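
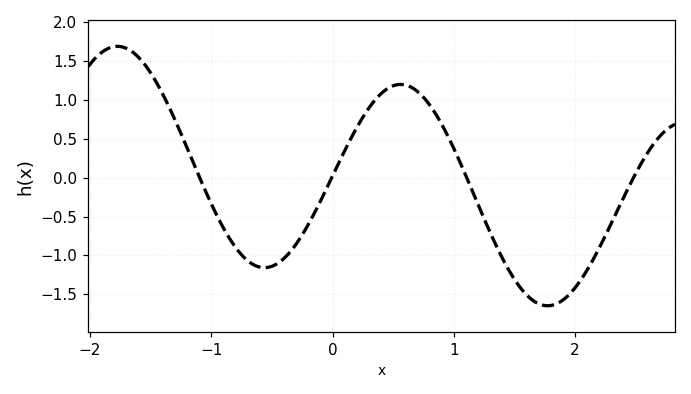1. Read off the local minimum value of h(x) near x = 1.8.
-1.65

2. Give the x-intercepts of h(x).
-1.1, -0.006, 1.11, 2.48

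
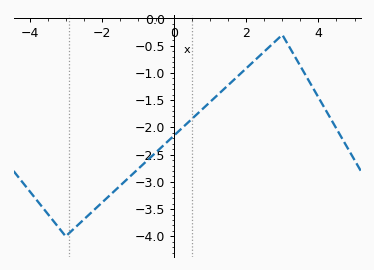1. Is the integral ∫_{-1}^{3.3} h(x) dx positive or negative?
negative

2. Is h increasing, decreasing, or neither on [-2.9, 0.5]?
increasing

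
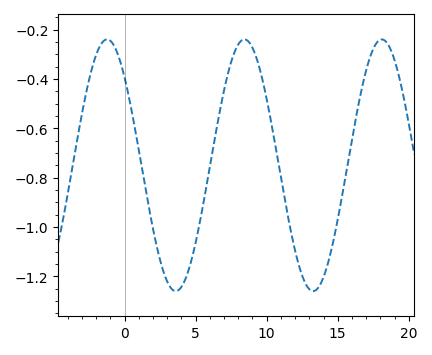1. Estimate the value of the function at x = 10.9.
-0.766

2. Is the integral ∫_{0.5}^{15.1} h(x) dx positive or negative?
negative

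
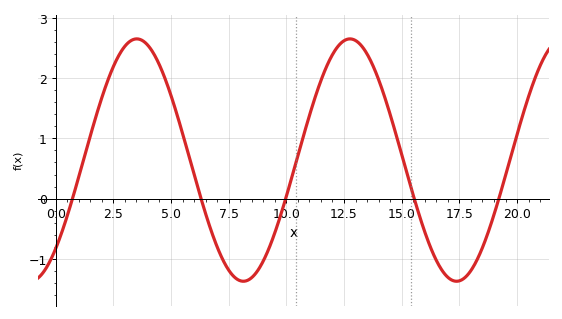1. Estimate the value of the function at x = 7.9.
-1.34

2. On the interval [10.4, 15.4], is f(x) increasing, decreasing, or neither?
neither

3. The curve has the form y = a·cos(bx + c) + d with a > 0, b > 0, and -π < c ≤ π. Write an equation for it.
y = 2.01cos(0.68x - 2.39) + 0.64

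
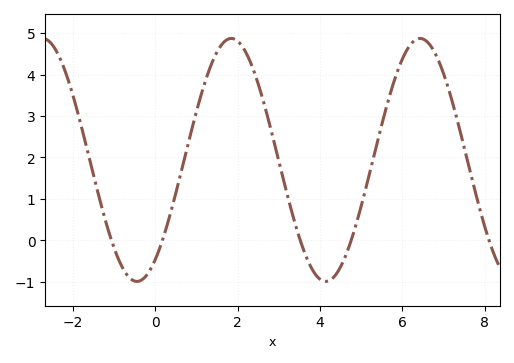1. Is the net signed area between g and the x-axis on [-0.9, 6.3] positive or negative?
positive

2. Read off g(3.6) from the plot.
-0.225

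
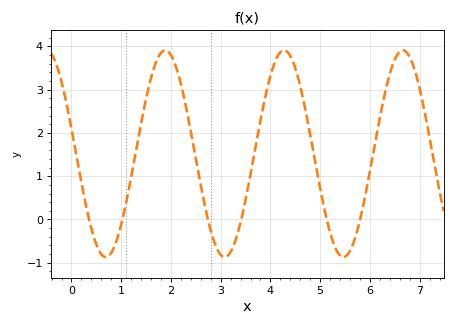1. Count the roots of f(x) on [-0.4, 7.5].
6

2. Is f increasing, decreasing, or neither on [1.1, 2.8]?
neither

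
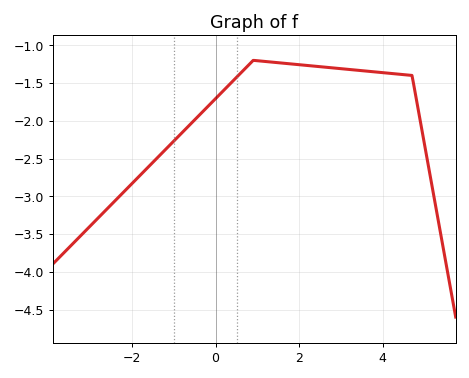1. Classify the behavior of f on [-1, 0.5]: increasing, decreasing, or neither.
increasing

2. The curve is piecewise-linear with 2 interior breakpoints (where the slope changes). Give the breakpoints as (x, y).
(0.9, -1.2); (4.7, -1.4)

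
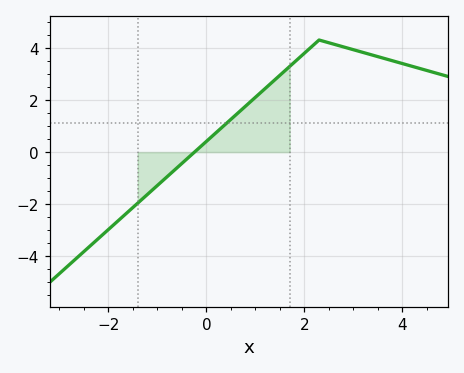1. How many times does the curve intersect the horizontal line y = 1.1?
1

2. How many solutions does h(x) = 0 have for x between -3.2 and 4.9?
1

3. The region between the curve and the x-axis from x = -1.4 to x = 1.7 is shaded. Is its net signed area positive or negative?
positive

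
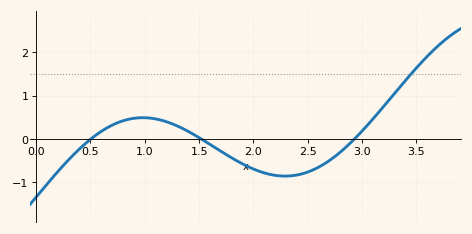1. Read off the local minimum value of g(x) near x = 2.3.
-0.9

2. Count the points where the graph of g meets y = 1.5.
1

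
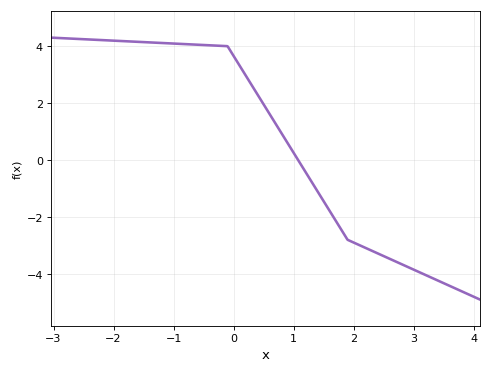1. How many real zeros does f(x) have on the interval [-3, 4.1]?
1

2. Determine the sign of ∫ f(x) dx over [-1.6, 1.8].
positive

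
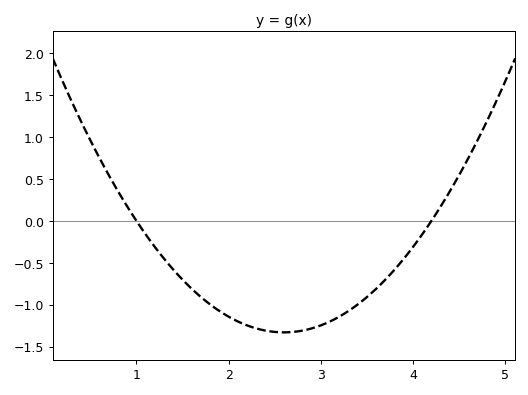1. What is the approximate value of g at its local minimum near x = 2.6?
-1.33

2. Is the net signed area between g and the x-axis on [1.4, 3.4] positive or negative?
negative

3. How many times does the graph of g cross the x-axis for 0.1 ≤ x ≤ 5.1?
2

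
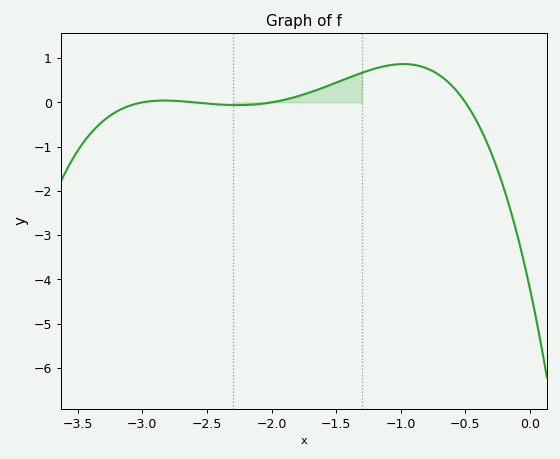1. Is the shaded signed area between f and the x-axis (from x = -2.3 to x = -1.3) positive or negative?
positive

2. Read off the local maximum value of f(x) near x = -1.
0.865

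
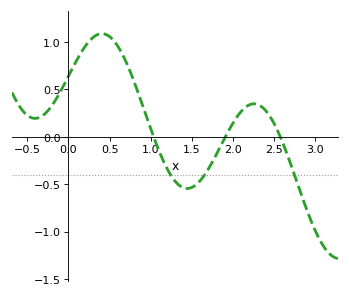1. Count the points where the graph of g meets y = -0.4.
3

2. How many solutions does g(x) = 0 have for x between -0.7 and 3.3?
3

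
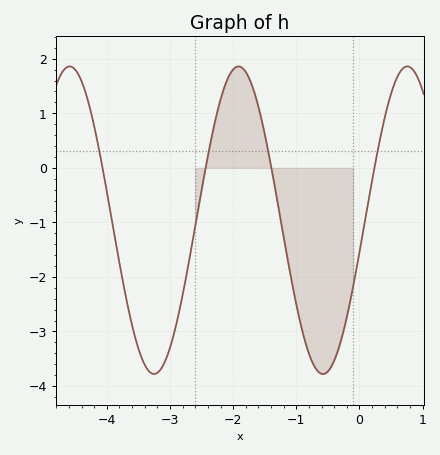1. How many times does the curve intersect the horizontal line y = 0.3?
4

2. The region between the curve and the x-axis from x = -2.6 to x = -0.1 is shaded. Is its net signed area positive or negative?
negative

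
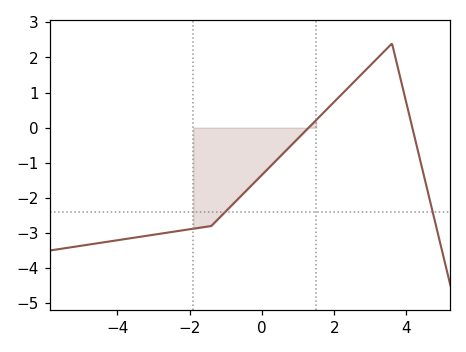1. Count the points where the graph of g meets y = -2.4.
2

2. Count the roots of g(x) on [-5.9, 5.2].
2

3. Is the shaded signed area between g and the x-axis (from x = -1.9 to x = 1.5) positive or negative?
negative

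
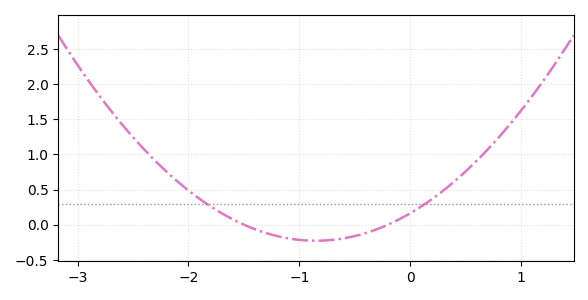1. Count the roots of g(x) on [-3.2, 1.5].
2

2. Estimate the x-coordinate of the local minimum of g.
-0.85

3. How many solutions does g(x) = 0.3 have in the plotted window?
2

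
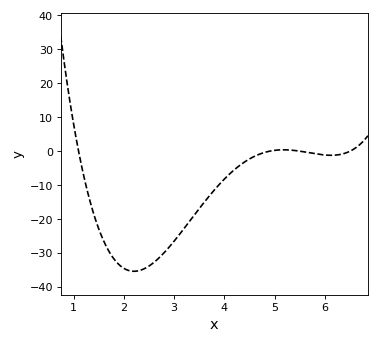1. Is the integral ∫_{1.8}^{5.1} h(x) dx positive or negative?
negative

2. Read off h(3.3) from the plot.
-21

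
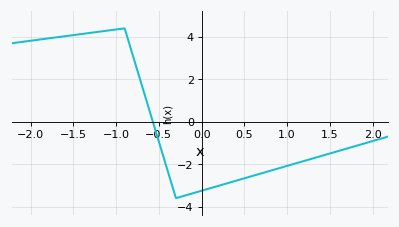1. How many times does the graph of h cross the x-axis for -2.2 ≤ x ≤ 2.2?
1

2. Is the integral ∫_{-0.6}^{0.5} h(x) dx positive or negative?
negative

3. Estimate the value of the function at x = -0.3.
-3.6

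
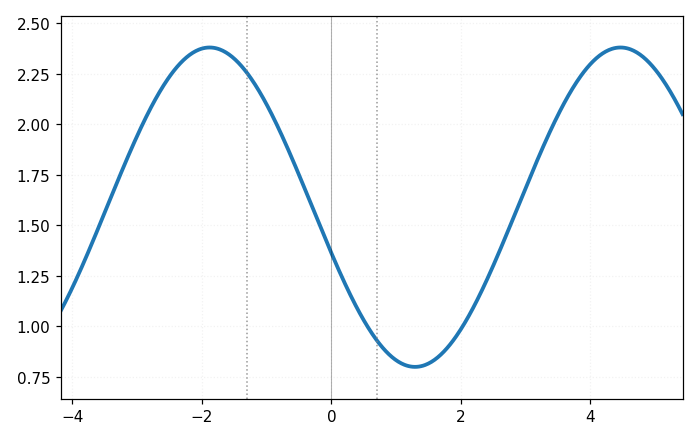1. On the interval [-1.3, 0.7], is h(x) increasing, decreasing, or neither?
decreasing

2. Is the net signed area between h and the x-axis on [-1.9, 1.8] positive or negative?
positive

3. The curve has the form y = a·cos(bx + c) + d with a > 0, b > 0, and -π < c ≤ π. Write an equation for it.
y = 0.79cos(0.99x + 1.86) + 1.59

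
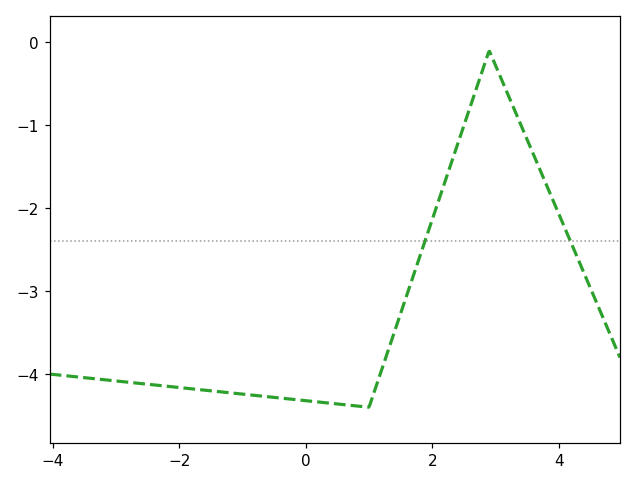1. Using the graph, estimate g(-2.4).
-4.1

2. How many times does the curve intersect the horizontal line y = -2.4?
2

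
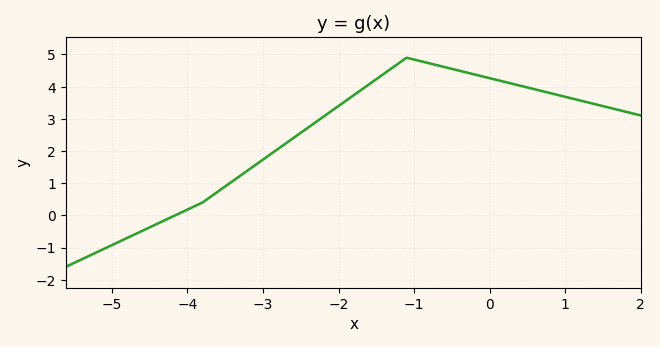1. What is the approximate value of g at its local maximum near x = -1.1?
4.9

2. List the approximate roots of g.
-4.2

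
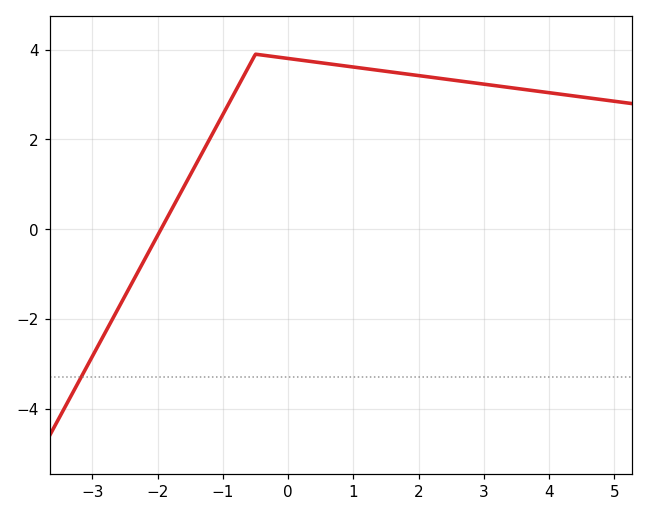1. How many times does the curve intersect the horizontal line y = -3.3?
1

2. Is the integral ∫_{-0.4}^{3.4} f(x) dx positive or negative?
positive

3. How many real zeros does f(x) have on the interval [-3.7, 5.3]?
1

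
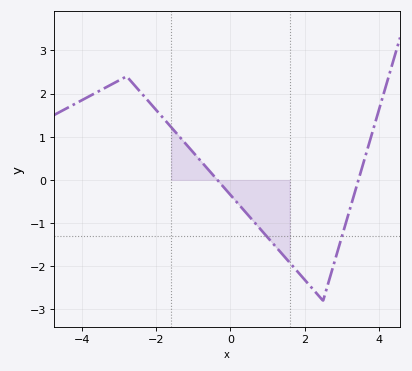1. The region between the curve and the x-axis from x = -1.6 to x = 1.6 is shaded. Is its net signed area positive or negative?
negative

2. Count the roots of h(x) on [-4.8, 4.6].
2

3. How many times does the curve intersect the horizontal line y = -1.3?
2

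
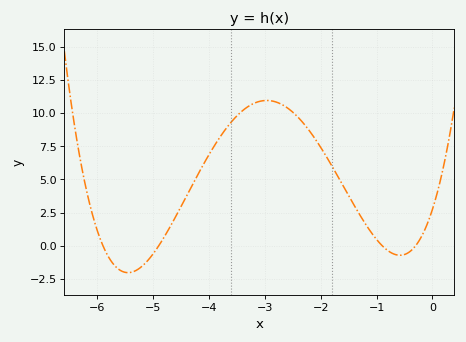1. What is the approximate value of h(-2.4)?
9.6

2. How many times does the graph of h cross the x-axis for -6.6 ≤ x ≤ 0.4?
4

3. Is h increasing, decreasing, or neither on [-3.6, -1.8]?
neither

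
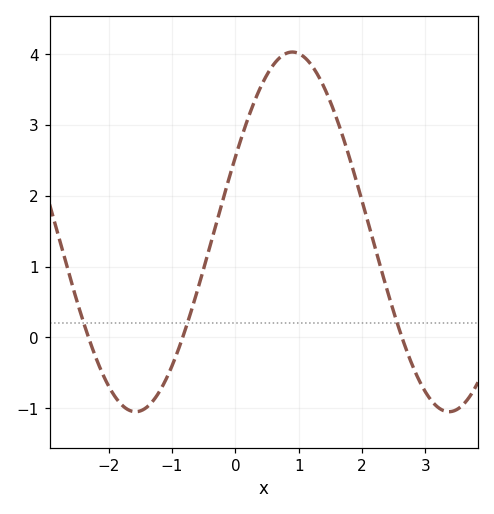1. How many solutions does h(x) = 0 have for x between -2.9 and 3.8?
3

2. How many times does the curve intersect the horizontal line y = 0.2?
3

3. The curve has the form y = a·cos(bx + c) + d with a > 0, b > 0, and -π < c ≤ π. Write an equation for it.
y = 2.54cos(1.3x - 1.1) + 1.49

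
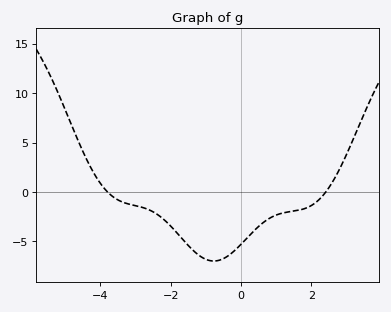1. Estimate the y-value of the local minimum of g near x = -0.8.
-6.98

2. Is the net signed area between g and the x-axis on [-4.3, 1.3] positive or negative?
negative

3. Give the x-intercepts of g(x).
-3.8, 2.41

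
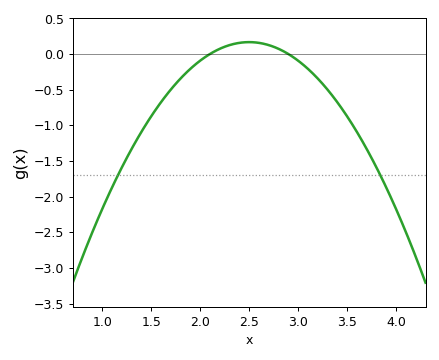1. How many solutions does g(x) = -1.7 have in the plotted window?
2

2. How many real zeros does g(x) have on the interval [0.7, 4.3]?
2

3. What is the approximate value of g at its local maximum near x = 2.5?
0.15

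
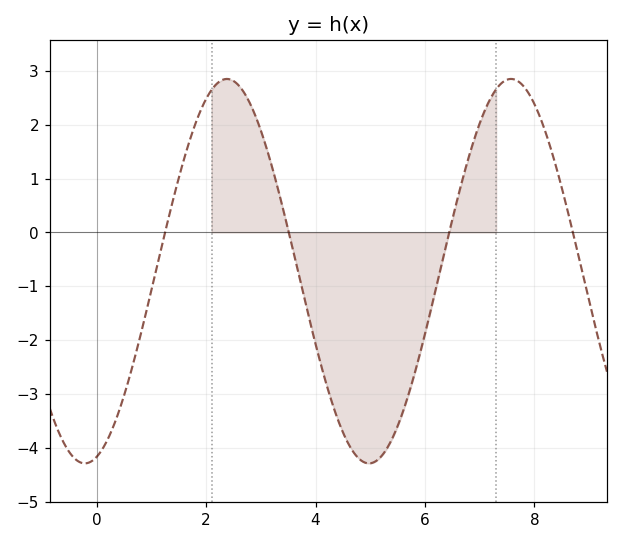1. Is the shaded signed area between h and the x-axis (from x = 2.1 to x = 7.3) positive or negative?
negative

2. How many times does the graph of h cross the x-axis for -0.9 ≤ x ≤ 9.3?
4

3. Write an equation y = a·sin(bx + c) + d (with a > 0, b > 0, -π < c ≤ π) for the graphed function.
y = 3.57sin(1.21x - 1.31) - 0.72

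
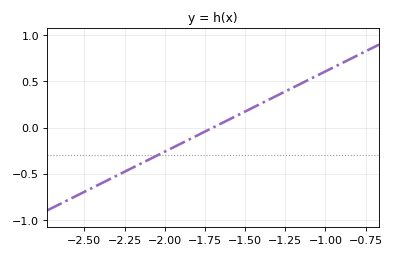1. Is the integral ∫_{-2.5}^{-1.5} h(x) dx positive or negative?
negative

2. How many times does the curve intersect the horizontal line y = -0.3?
1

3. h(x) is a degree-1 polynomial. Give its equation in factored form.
y = 0.87(x + 1.7)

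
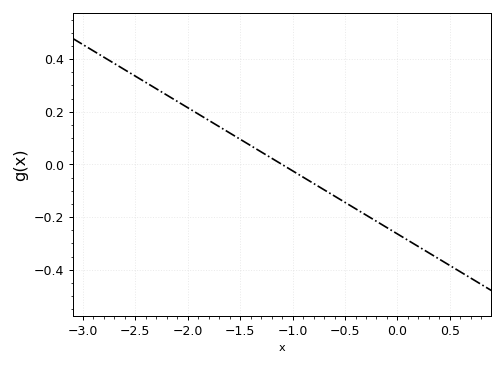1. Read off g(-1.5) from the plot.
0.096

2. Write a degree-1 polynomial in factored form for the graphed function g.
y = -0.24(x + 1.1)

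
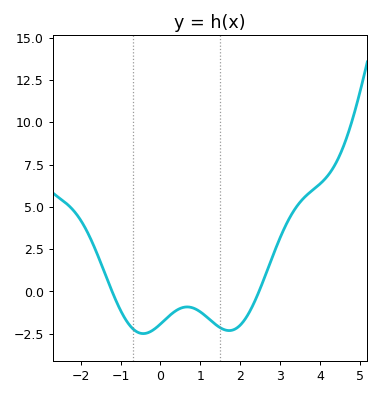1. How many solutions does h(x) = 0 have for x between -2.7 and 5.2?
2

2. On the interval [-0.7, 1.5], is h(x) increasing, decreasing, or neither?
neither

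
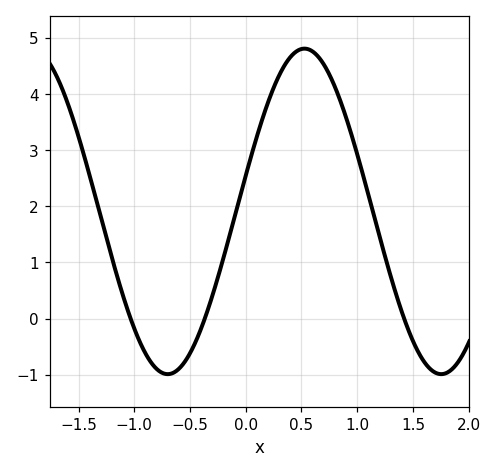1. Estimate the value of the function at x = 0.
2.5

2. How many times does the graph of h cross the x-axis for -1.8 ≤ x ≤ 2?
3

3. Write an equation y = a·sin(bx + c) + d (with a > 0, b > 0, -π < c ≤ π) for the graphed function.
y = 2.9sin(2.6x + 0.22) + 1.91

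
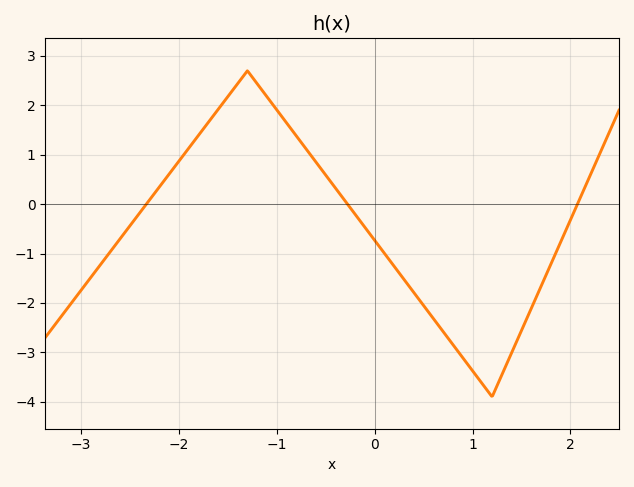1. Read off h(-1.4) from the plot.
2.44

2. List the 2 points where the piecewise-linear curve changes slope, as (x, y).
(-1.3, 2.7); (1.2, -3.9)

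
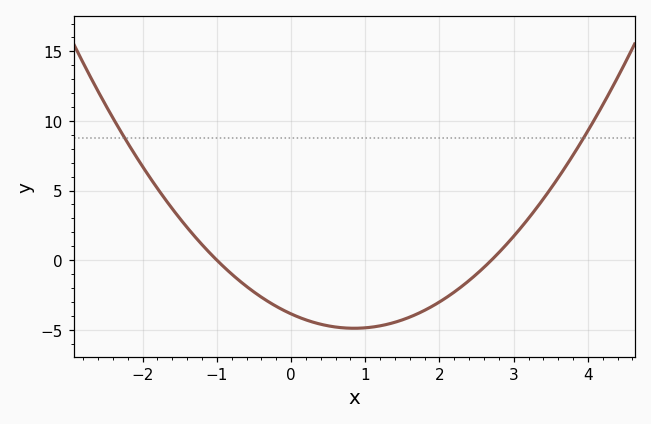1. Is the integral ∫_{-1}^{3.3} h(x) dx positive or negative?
negative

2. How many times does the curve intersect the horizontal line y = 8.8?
2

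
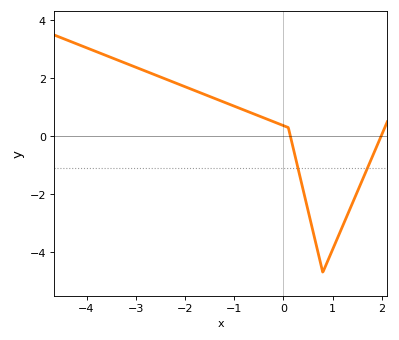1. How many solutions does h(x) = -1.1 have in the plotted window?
2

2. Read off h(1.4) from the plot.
-2.32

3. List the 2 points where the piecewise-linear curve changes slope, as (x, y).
(0.1, 0.3); (0.8, -4.7)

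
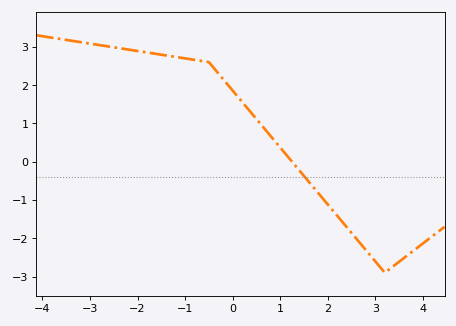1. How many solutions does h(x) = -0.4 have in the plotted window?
1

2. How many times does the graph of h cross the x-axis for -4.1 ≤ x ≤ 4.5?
1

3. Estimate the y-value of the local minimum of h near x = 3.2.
-2.9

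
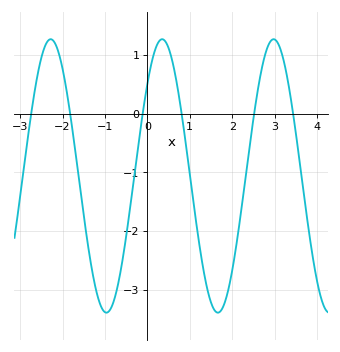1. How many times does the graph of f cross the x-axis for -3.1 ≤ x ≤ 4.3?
6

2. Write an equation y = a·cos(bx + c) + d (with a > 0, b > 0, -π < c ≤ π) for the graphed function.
y = 2.33cos(2.39x - 0.832) - 1.06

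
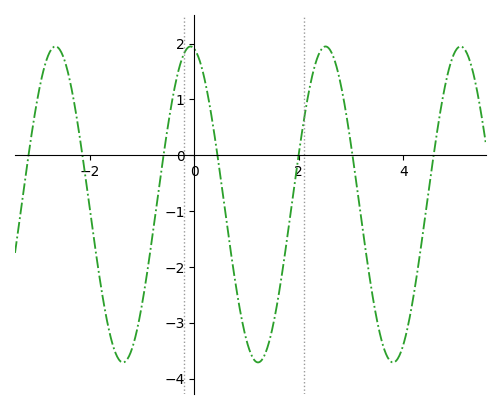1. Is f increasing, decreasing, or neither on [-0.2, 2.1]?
neither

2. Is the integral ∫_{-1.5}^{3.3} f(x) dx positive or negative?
negative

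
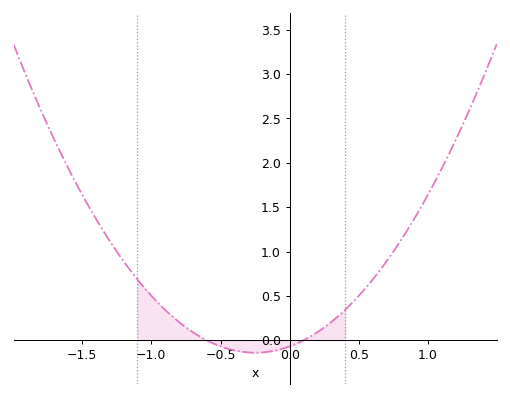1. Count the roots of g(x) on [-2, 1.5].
2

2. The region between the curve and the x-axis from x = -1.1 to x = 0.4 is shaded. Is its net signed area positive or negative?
positive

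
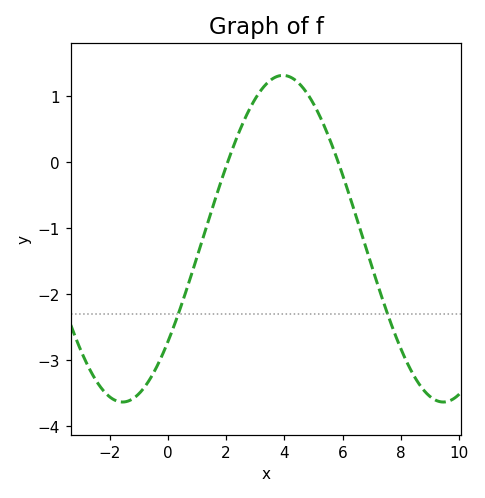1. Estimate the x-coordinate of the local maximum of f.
3.95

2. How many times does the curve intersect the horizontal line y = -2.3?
2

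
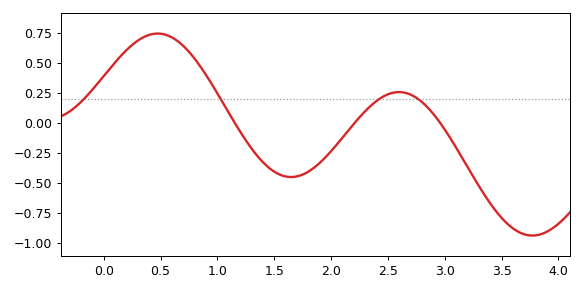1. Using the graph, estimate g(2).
-0.24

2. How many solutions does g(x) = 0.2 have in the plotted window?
4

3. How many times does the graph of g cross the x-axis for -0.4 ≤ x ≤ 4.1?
3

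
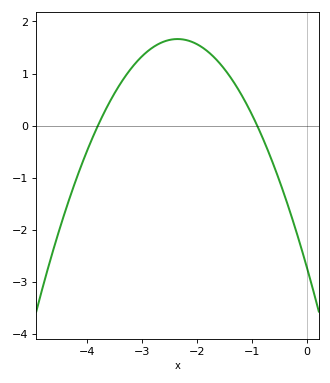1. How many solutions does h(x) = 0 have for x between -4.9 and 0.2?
2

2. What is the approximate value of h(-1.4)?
0.948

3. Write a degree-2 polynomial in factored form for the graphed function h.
y = -0.79(x + 3.8)(x + 0.9)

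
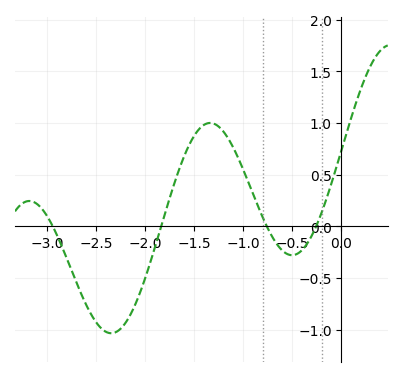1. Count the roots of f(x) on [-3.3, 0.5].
4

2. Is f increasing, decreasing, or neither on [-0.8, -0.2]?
neither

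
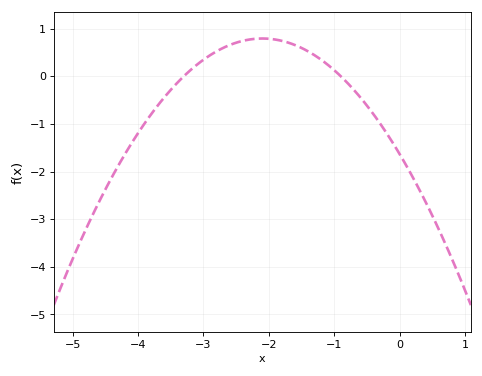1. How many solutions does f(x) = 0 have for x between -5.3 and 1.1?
2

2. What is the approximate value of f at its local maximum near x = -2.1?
0.792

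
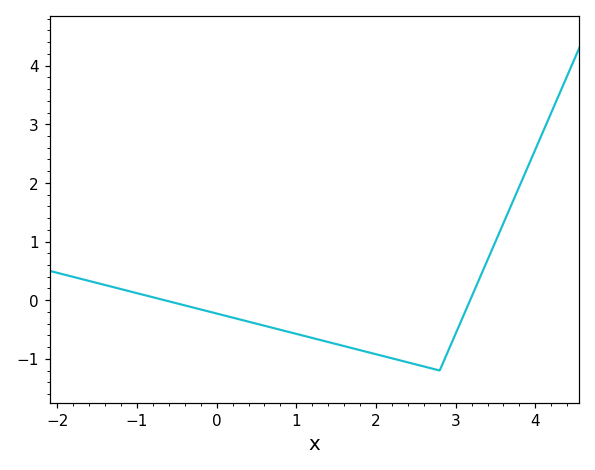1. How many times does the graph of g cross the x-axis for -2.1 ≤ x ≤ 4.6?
2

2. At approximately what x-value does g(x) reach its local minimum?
2.8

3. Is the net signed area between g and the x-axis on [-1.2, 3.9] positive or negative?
negative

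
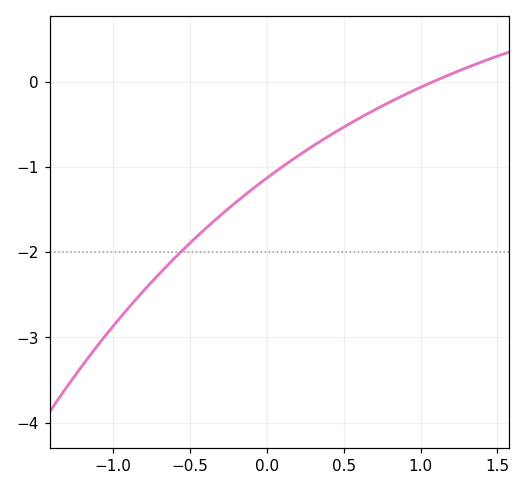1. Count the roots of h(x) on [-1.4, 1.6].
1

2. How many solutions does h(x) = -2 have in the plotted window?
1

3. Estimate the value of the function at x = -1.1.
-3.1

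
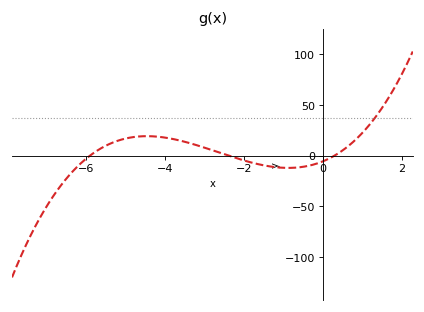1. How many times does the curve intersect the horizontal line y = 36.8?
1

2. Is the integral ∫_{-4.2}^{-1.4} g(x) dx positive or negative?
positive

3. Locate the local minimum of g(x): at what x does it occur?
-0.869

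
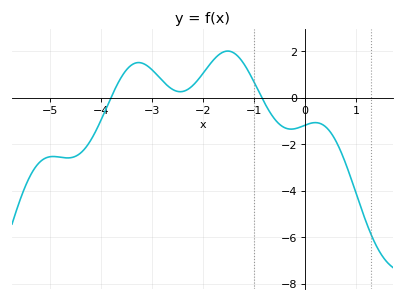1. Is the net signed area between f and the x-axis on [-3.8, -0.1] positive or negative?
positive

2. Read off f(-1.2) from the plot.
1.46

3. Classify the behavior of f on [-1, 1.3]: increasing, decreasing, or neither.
neither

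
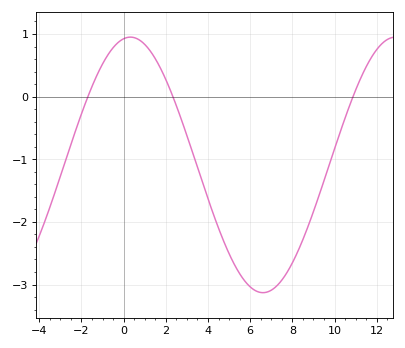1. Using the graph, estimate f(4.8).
-2.4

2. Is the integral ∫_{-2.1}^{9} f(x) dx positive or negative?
negative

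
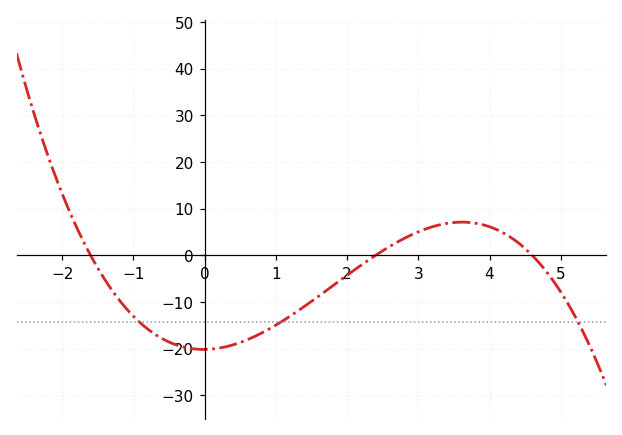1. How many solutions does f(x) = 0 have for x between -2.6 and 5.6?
3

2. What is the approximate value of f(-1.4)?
-5.2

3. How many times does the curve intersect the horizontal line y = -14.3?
3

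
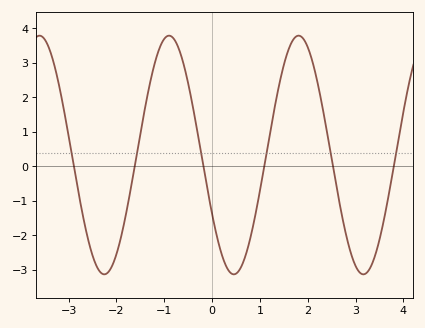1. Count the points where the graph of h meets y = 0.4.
6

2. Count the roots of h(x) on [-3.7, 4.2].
6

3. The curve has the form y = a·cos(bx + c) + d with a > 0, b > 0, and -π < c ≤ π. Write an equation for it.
y = 3.46cos(2.3x + 2.1) + 0.33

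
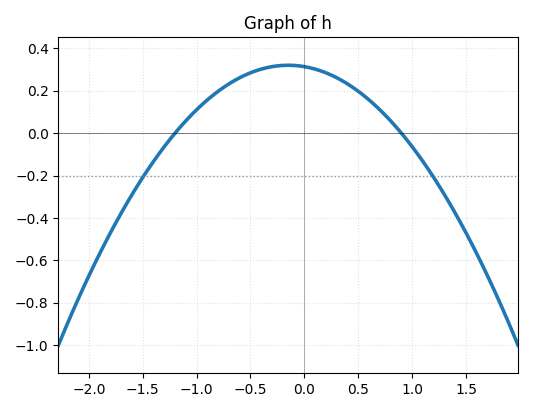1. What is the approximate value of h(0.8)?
0.06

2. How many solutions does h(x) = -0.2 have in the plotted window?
2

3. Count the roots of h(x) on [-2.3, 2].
2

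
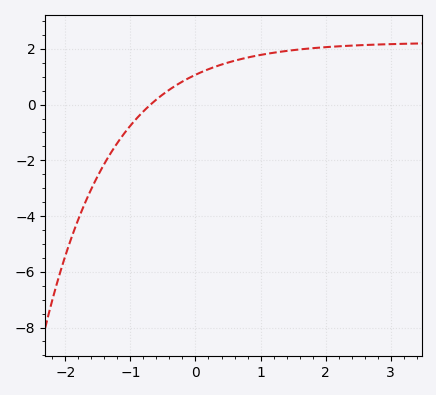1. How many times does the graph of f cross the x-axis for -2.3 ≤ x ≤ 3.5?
1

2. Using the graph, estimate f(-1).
-0.755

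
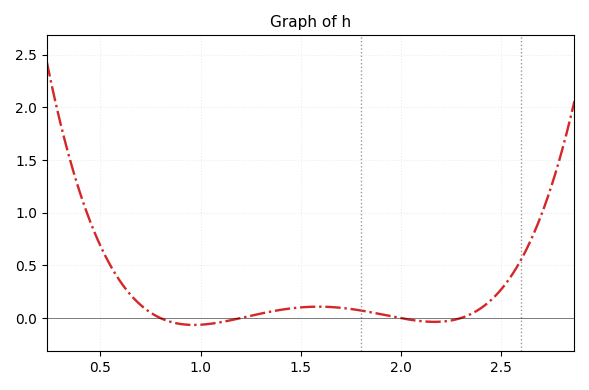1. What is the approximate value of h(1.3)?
0.042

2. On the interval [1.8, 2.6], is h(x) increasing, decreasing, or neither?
neither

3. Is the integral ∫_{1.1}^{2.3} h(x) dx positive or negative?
positive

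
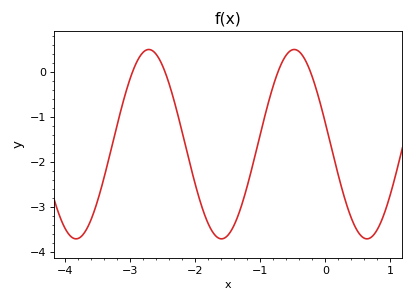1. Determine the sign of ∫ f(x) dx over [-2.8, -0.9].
negative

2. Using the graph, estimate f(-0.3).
0.244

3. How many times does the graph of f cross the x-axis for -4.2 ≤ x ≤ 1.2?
4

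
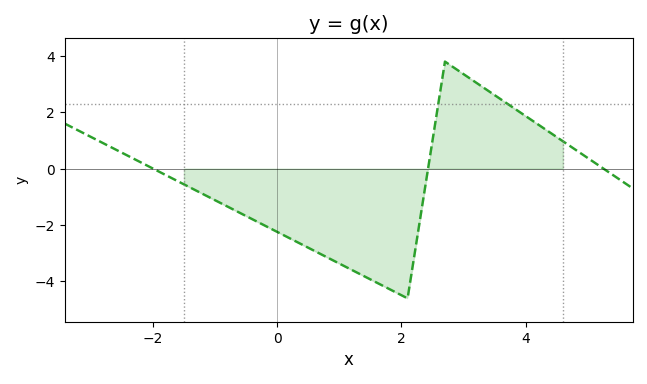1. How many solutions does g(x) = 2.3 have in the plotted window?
2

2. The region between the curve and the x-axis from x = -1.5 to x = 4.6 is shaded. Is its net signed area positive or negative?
negative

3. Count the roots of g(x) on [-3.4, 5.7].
3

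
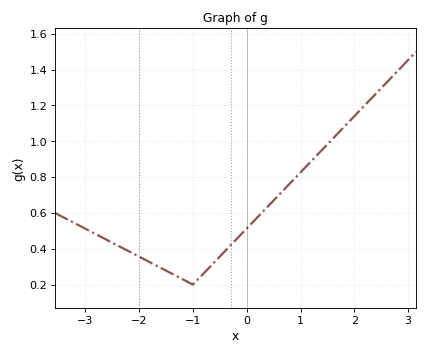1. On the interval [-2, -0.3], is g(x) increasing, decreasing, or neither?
neither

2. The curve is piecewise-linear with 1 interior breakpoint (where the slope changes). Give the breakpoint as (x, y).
(-1, 0.2)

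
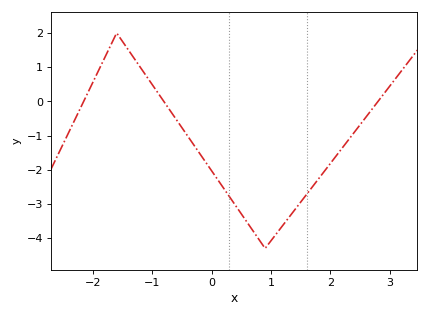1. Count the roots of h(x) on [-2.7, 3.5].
3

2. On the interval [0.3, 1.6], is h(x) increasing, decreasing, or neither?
neither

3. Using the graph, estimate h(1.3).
-3.4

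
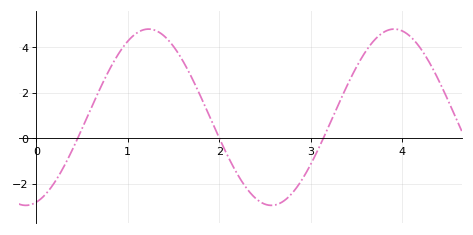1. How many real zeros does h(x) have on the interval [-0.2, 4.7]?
3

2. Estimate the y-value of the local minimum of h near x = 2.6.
-3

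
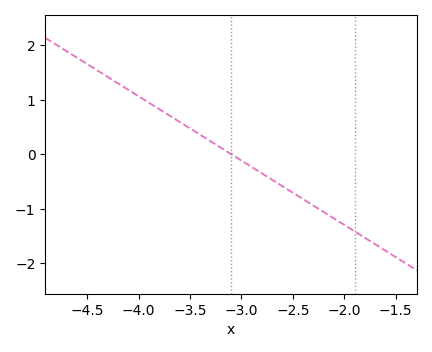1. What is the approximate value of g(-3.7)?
0.708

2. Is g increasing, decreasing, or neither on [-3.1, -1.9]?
decreasing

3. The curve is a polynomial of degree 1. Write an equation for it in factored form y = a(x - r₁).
y = -1.18(x + 3.1)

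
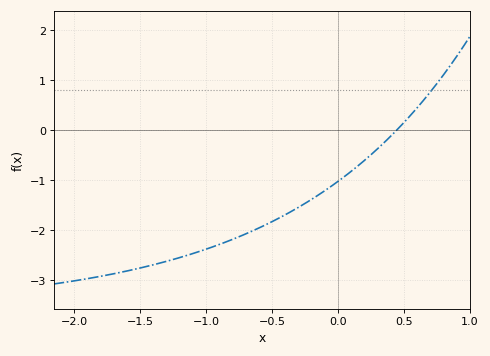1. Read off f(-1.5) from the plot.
-2.8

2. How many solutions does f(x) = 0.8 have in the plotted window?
1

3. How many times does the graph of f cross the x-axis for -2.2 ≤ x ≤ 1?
1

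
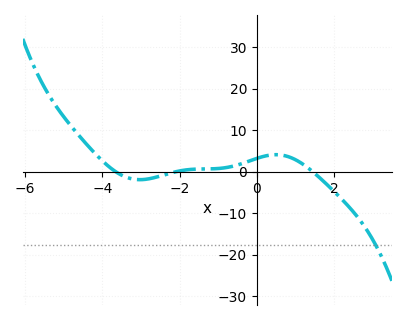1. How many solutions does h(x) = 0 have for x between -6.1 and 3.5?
3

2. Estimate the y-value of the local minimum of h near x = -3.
-2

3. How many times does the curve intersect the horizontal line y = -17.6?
1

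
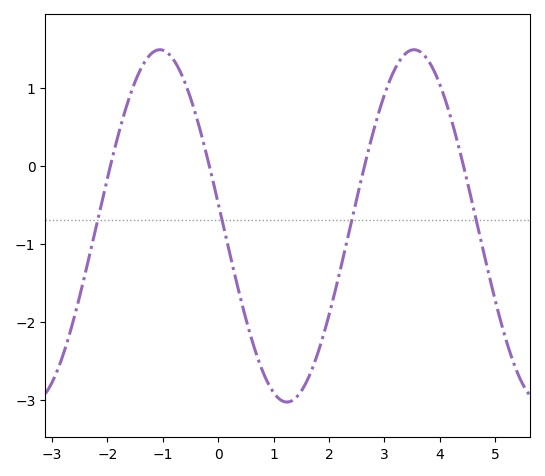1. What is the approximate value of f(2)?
-1.92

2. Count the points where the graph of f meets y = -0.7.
4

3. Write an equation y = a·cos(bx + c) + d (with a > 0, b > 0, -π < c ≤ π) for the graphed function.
y = 2.26cos(1.37x + 1.44) - 0.77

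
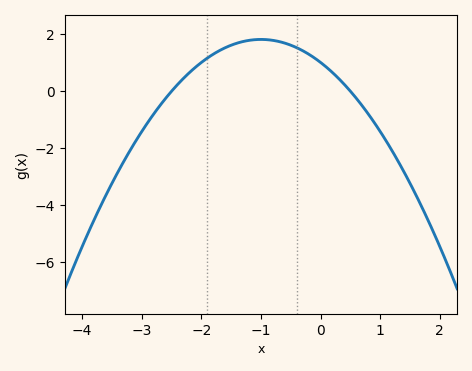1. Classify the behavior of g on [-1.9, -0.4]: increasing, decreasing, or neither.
neither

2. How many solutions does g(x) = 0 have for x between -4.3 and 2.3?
2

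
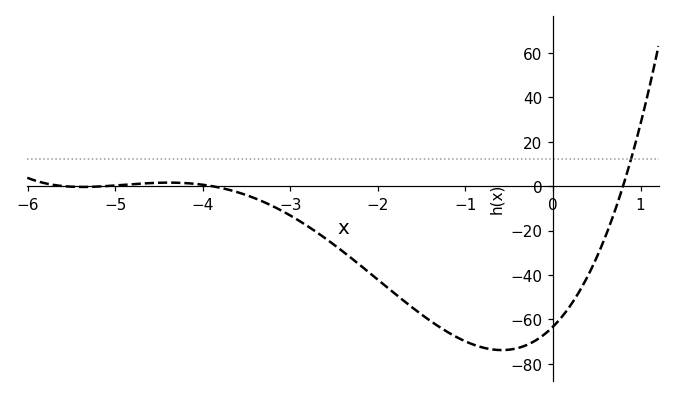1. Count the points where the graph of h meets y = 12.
1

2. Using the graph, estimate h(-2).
-42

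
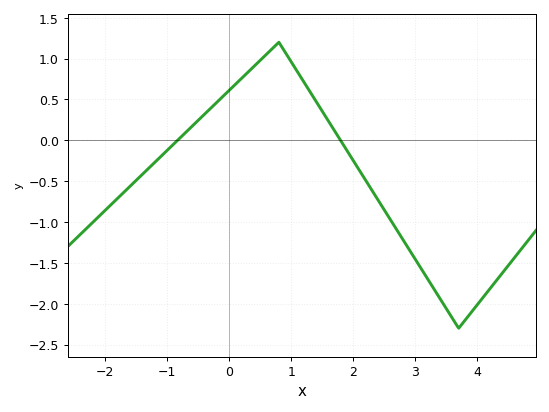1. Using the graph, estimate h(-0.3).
0.4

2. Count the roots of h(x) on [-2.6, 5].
2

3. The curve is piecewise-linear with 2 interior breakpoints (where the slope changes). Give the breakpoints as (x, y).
(0.8, 1.2); (3.7, -2.3)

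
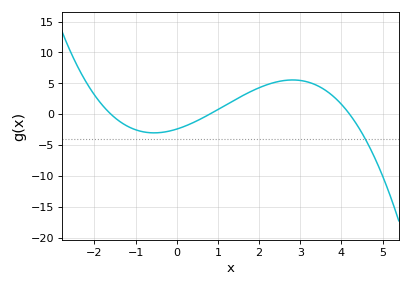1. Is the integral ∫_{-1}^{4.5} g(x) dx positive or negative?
positive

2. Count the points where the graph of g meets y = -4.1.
1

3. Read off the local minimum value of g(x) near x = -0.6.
-3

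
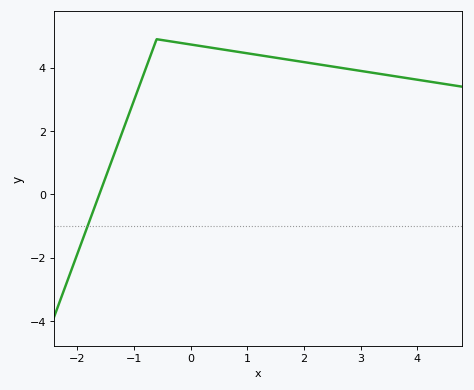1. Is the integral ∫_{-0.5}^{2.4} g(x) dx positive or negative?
positive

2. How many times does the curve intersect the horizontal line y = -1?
1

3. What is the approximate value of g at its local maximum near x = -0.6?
4.9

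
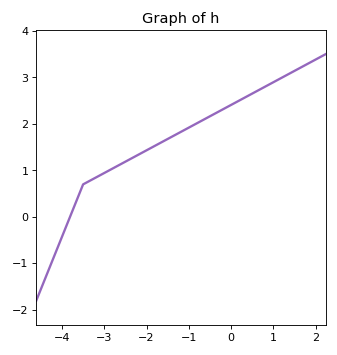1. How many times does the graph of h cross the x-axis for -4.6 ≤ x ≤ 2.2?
1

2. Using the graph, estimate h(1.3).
3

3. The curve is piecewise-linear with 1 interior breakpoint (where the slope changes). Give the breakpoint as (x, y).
(-3.5, 0.7)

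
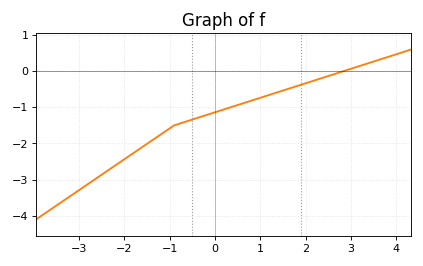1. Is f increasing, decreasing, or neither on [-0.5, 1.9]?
increasing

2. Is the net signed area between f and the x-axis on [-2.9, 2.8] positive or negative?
negative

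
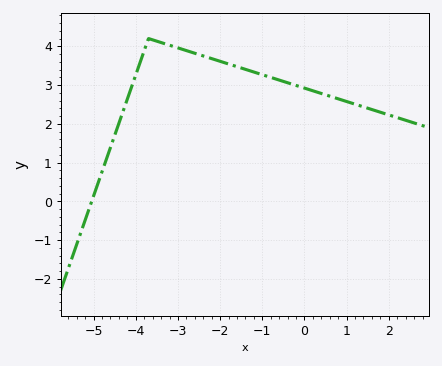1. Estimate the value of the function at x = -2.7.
3.9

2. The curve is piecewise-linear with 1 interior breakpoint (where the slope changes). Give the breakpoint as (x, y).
(-3.7, 4.2)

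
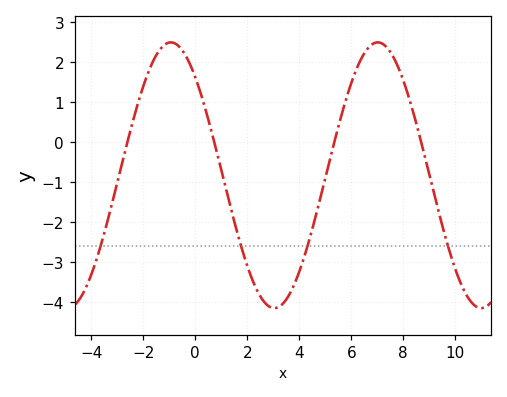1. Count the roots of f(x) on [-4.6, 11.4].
4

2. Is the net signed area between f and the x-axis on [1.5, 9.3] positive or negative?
negative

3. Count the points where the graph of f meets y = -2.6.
4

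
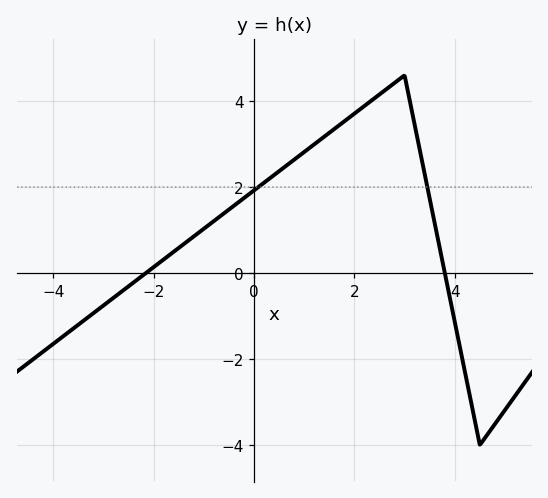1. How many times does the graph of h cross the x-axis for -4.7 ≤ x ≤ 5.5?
2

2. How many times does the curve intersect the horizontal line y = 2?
2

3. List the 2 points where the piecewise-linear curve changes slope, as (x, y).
(3, 4.6); (4.5, -4)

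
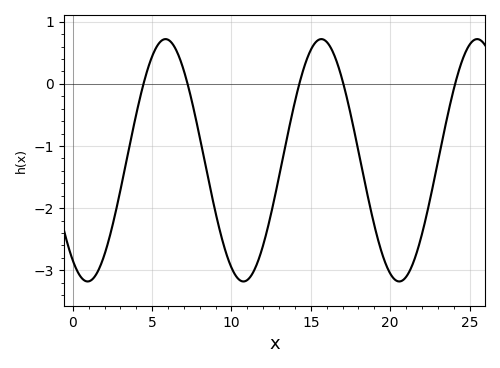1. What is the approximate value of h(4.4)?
-0.1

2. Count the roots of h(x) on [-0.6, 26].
5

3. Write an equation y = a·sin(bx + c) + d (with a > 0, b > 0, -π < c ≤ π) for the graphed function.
y = 1.95sin(0.64x - 2.2) - 1.23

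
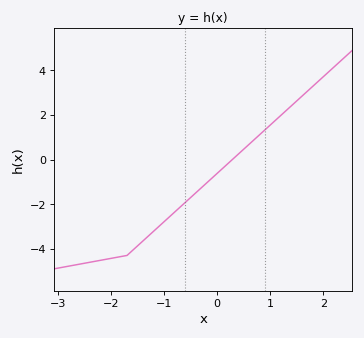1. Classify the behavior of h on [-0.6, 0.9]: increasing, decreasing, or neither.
increasing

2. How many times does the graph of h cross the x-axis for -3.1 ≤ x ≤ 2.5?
1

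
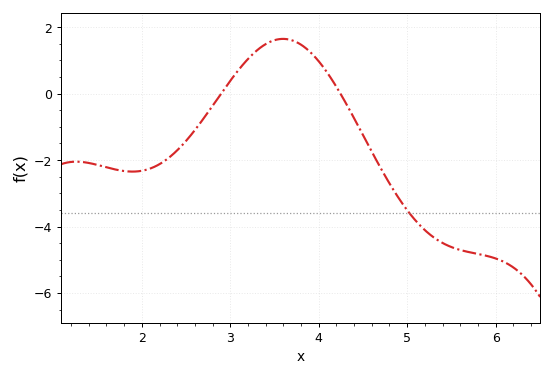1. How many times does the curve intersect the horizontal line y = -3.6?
1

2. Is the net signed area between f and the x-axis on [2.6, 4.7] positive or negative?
positive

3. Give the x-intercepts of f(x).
2.9, 4.2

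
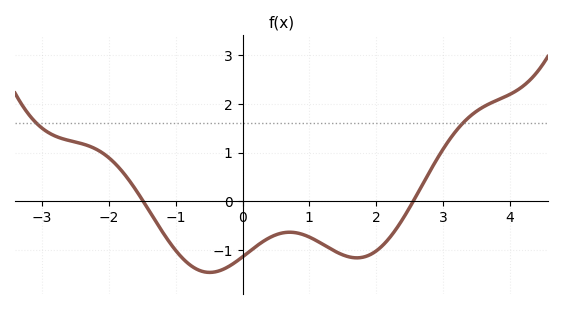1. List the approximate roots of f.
-1.4, 2.6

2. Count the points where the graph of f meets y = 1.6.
2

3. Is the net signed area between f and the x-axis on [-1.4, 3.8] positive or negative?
negative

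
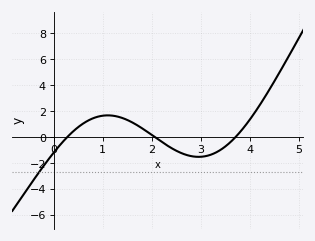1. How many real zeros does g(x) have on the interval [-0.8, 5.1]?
3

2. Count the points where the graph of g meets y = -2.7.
1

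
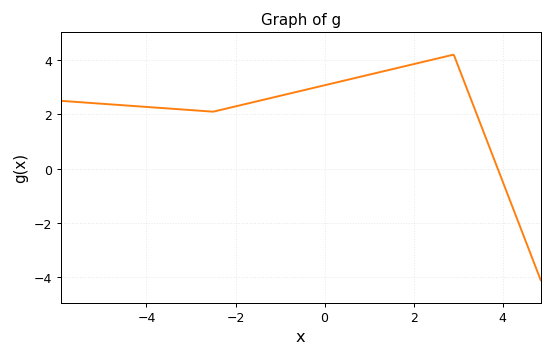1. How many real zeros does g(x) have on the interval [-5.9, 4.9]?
1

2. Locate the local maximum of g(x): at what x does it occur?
2.8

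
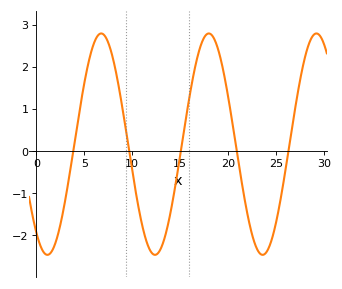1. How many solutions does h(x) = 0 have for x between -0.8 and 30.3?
5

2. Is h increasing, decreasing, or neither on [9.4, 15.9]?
neither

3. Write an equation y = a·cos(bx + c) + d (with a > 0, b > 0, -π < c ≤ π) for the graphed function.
y = 2.63cos(0.56x + 2.5) + 0.16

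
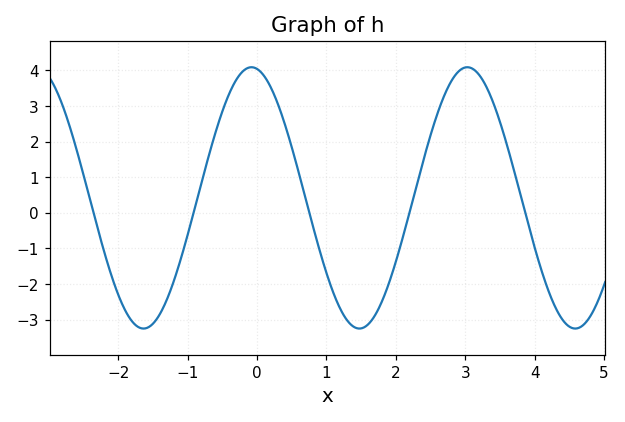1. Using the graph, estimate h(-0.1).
4.1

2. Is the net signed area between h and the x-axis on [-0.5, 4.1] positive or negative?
positive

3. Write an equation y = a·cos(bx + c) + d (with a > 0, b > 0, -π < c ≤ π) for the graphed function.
y = 3.67cos(2x + 0.16) + 0.42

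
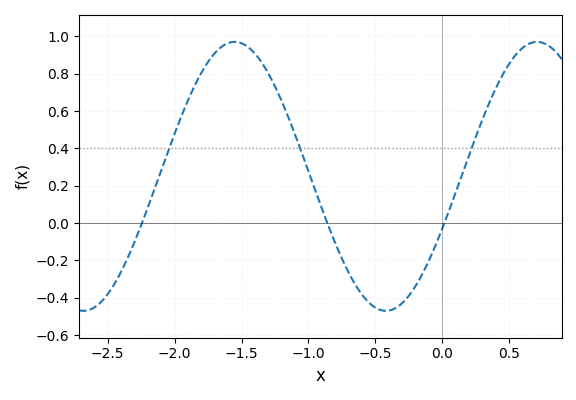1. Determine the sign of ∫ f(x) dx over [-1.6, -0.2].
positive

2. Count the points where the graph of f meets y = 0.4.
3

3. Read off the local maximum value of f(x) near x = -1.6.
0.96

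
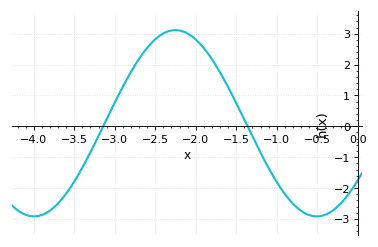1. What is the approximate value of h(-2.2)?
3.1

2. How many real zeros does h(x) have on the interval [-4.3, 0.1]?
2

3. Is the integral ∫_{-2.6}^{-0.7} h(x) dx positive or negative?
positive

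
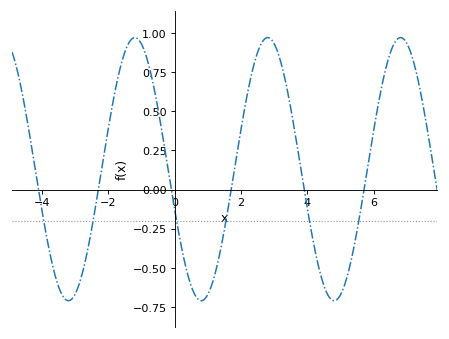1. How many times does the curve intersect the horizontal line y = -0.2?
6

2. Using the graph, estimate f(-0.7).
0.72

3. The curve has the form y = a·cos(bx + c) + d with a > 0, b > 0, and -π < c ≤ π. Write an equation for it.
y = 0.84cos(1.6x + 1.9) + 0.13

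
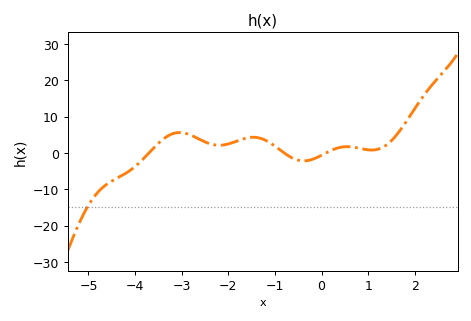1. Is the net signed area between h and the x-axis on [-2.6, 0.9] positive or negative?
positive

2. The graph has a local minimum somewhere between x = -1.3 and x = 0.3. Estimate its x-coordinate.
-0.379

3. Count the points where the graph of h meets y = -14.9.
1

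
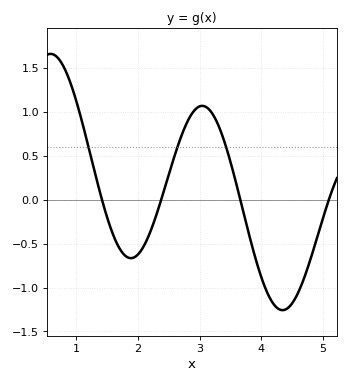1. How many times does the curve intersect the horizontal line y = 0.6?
3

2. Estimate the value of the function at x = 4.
-0.85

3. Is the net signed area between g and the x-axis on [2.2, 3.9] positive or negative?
positive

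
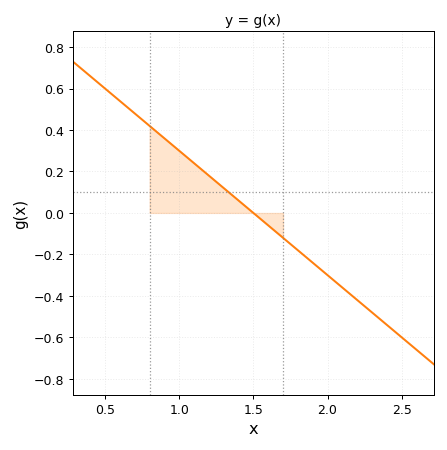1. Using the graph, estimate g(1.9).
-0.24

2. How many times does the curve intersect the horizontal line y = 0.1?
1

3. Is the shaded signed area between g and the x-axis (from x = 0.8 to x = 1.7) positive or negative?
positive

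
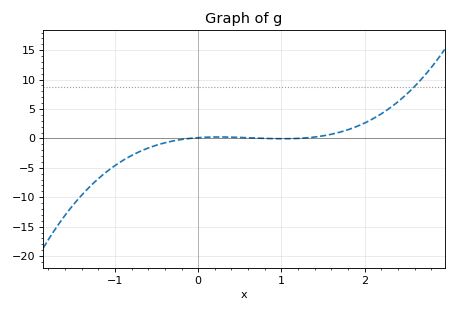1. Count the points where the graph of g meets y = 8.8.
1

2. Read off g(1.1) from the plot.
0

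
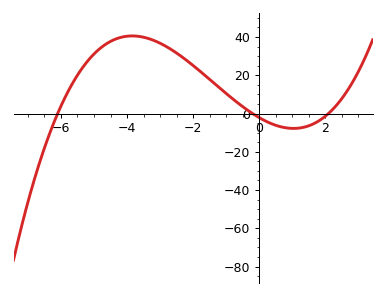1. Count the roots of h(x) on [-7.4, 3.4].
3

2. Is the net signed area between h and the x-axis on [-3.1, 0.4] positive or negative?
positive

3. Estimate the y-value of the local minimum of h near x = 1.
-8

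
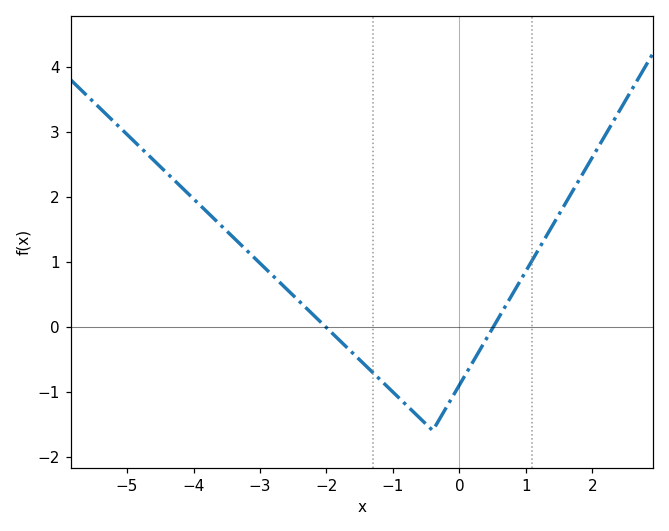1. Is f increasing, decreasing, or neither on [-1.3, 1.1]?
neither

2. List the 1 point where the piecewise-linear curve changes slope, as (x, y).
(-0.4, -1.6)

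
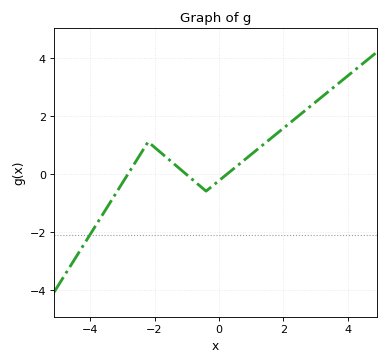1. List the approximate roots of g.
-2.82, -1.04, 0.264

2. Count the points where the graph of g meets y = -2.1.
1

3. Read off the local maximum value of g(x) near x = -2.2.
1.1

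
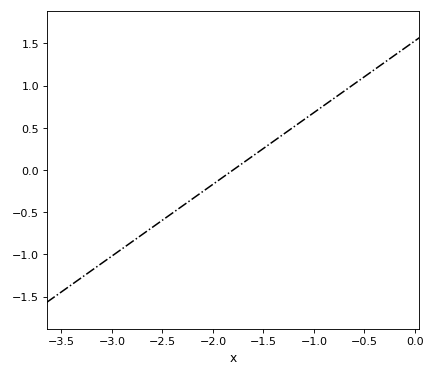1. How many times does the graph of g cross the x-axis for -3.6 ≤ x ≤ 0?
1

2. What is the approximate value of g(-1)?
0.7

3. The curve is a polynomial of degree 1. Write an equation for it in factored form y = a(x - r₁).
y = 0.85(x + 1.8)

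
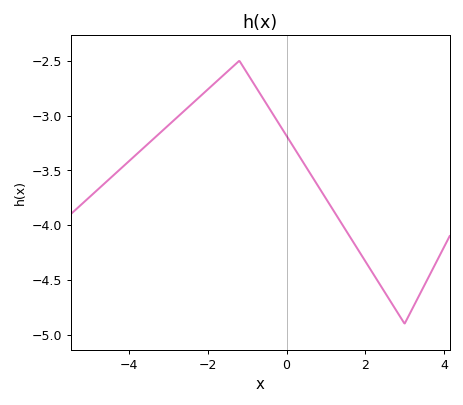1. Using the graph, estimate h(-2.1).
-2.8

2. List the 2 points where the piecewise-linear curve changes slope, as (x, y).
(-1.2, -2.5); (3, -4.9)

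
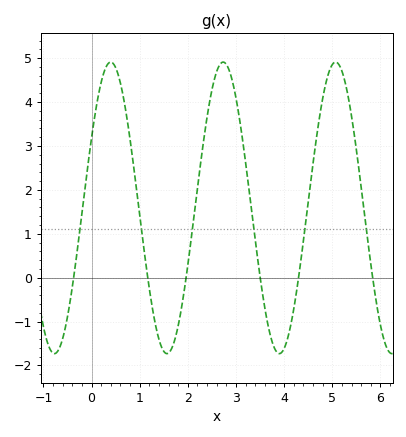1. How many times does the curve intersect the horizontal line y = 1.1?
6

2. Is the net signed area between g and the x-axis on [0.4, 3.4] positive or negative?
positive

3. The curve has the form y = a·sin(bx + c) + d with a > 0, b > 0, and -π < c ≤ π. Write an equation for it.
y = 3.32sin(2.7x + 0.5) + 1.59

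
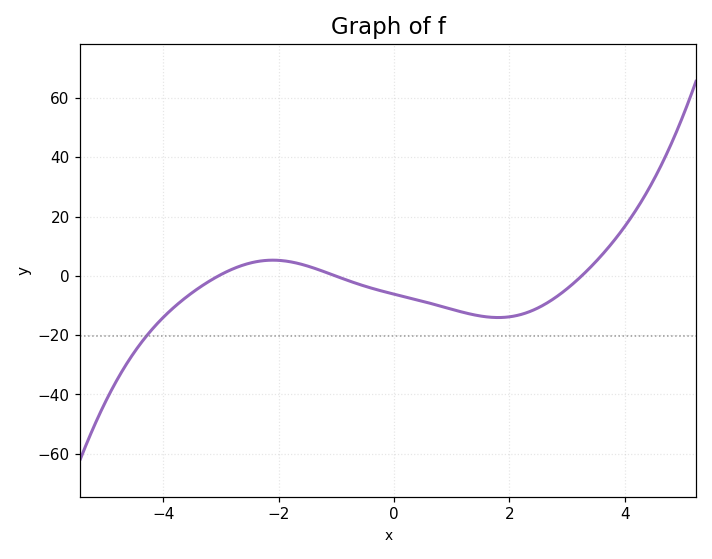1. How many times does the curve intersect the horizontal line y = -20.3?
1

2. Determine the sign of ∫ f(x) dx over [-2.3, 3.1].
negative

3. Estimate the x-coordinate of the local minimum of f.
1.8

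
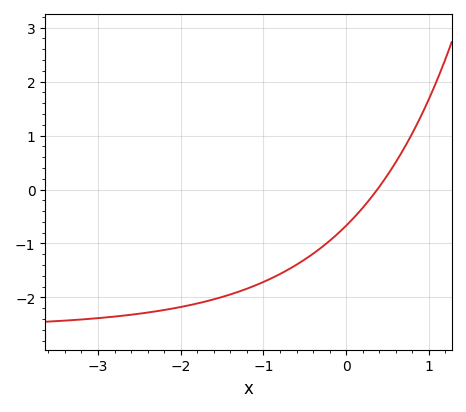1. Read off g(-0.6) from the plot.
-1.39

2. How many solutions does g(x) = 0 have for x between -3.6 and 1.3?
1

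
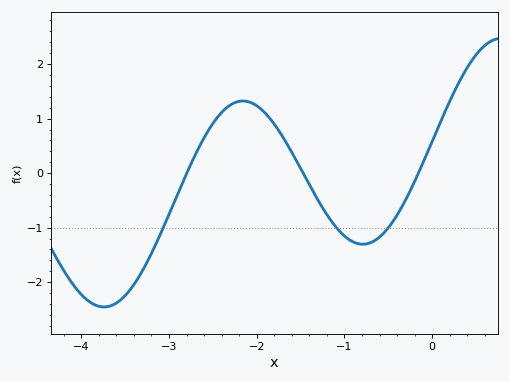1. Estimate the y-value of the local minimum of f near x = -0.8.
-1.3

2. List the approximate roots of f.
-2.8, -1.5, -0.2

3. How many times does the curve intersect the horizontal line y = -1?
3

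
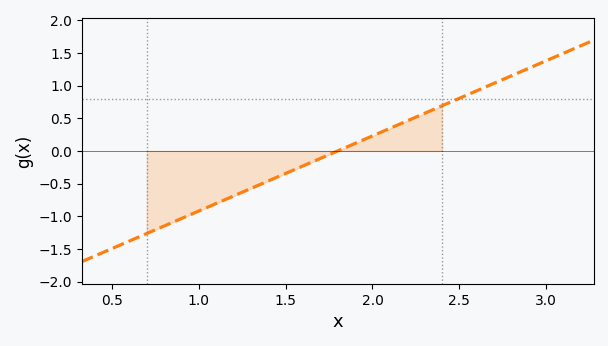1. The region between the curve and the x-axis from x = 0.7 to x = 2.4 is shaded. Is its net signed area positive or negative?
negative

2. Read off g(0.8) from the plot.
-1.15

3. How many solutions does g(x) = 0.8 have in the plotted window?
1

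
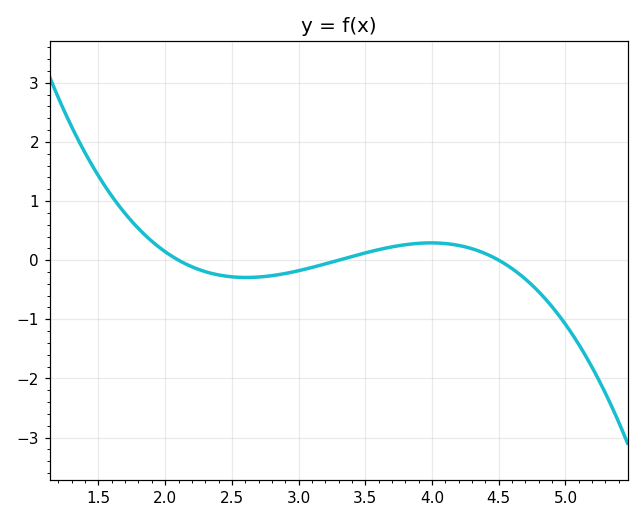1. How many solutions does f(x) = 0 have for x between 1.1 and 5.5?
3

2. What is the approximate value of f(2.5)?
-0.3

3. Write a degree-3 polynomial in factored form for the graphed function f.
y = -0.44(x - 2.1)(x - 3.3)(x - 4.5)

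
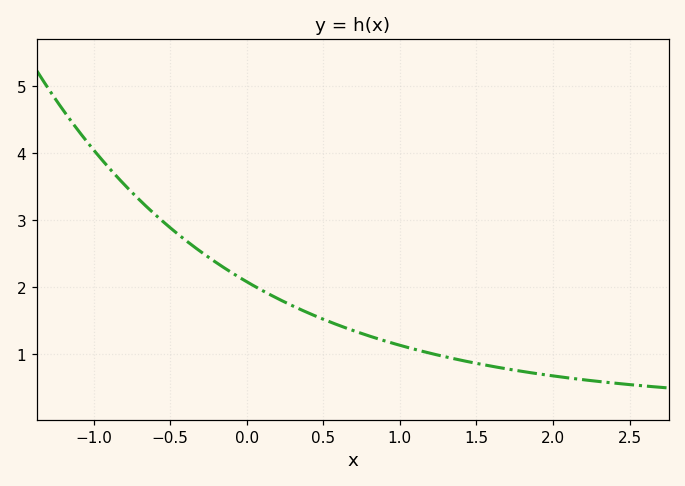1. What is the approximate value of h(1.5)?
0.862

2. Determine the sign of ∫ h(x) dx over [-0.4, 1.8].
positive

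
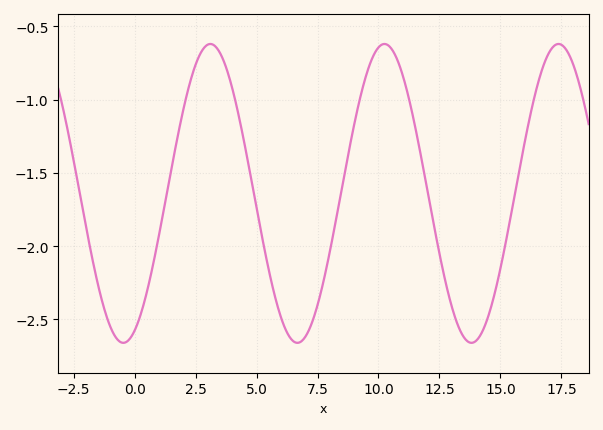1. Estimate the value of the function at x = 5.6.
-2.24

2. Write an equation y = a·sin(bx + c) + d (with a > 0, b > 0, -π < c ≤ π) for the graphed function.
y = 1.02sin(0.88x - 1.16) - 1.64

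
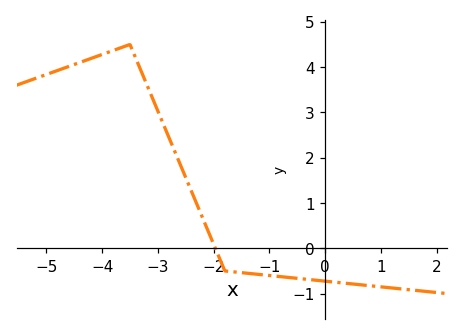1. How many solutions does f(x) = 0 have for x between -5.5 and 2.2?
1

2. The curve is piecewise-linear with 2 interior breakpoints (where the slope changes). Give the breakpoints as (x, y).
(-3.5, 4.5); (-1.8, -0.5)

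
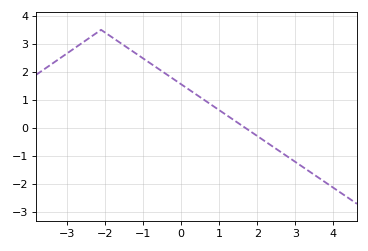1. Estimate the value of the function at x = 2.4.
-0.7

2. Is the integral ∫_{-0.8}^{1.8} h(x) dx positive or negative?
positive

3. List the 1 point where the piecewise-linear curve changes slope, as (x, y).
(-2.1, 3.5)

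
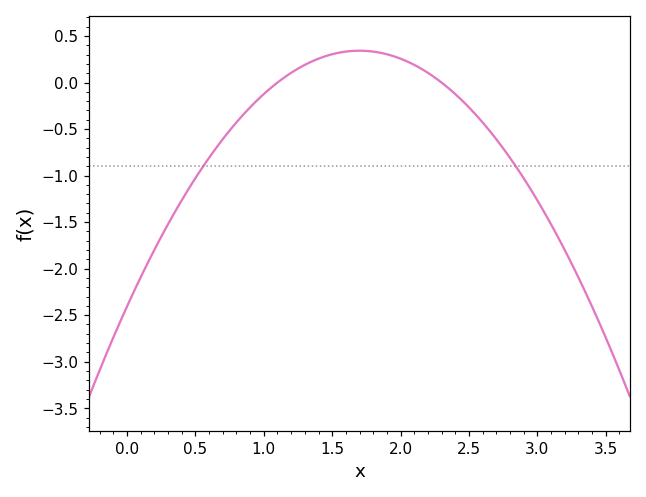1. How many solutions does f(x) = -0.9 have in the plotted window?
2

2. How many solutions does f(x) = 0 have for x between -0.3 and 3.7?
2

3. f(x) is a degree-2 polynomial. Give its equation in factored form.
y = -0.95(x - 1.1)(x - 2.3)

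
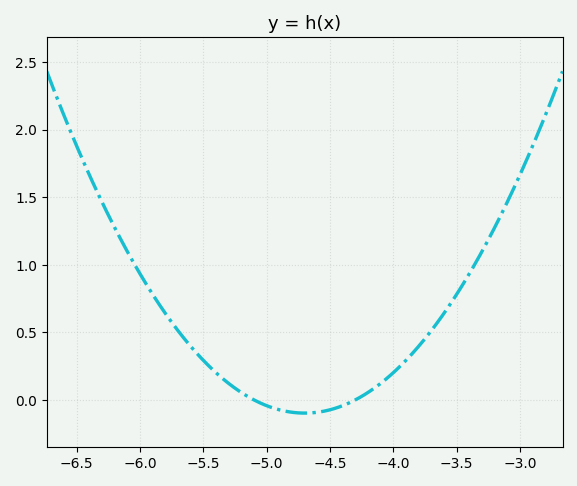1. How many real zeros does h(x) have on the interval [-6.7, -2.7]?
2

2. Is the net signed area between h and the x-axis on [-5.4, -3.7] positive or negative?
positive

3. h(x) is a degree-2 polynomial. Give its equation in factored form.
y = 0.61(x + 5.1)(x + 4.3)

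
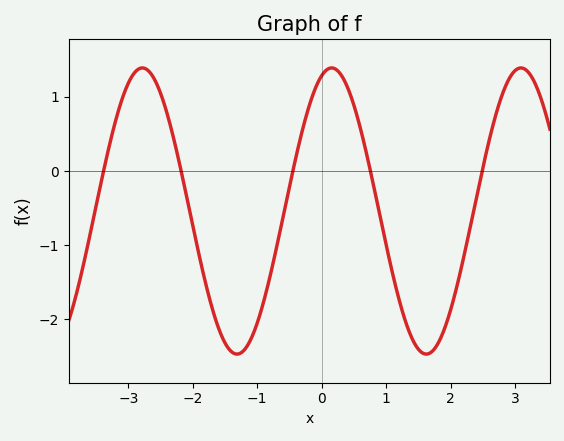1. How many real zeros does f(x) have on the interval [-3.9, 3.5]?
5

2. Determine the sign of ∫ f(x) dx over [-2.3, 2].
negative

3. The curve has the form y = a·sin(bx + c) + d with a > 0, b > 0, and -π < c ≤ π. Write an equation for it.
y = 1.93sin(2.14x + 1.24) - 0.54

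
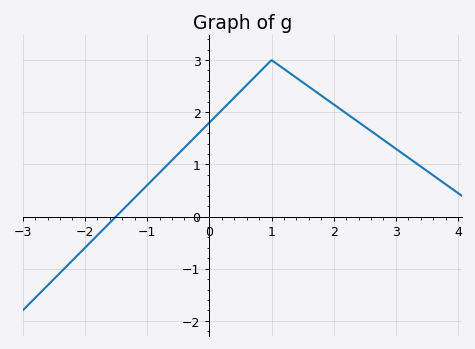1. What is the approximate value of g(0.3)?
2.2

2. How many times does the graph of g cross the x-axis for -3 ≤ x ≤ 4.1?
1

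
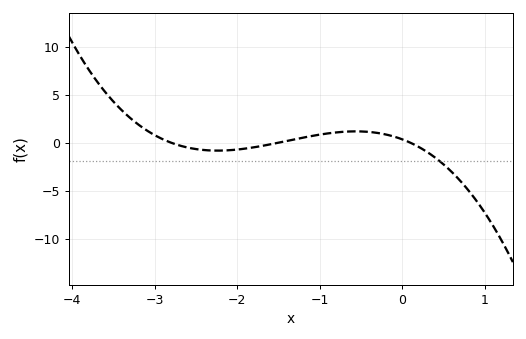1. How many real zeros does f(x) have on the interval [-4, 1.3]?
3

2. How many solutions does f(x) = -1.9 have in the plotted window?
1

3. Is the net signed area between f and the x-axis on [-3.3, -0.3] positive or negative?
positive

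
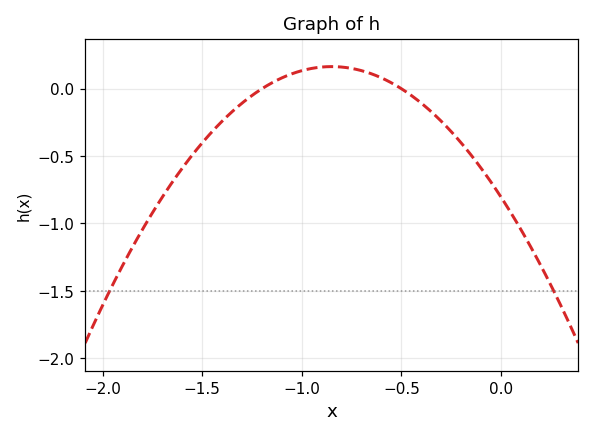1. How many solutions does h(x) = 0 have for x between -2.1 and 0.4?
2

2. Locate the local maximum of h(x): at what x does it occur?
-0.85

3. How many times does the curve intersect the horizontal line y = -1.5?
2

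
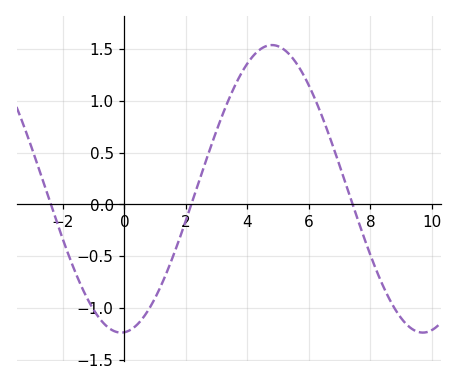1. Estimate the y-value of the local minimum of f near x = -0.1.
-1.24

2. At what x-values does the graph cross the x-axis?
-2.39, 2.18, 7.42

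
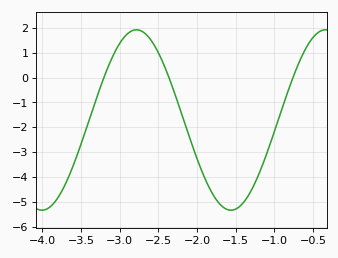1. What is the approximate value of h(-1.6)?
-5.3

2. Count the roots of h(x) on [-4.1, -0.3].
3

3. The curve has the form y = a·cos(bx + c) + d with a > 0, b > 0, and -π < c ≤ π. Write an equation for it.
y = 3.63cos(2.6x + 0.87) - 1.71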